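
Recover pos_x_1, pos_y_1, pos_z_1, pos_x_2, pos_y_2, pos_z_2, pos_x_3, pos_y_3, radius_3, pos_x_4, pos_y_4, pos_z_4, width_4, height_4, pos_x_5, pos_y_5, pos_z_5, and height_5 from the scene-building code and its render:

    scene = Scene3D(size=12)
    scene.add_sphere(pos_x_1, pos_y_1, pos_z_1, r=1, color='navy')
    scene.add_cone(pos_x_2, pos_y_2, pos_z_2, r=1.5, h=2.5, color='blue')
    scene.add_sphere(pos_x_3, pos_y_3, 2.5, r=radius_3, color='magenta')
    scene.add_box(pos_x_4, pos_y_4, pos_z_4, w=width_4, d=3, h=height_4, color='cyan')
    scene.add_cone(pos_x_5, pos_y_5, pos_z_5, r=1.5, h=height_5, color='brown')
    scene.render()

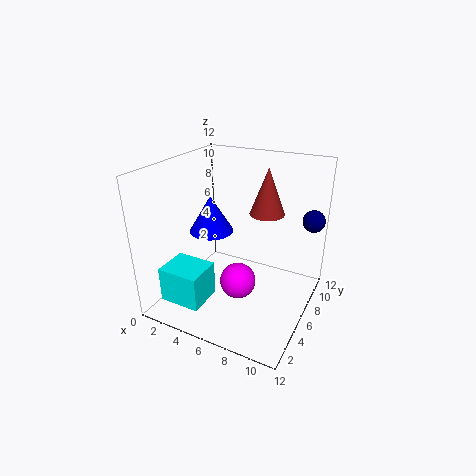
pos_x_1 = 11; pos_y_1 = 11; pos_z_1 = 6.5; pos_x_2 = 6; pos_y_2 = 2; pos_z_2 = 8.5; pos_x_3 = 6.5; pos_y_3 = 5; radius_3 = 1.5; pos_x_4 = 1; pos_y_4 = 1.5; pos_z_4 = 1; width_4 = 3.5; height_4 = 3; pos_x_5 = 7.5; pos_y_5 = 8.5; pos_z_5 = 7.5; height_5 = 4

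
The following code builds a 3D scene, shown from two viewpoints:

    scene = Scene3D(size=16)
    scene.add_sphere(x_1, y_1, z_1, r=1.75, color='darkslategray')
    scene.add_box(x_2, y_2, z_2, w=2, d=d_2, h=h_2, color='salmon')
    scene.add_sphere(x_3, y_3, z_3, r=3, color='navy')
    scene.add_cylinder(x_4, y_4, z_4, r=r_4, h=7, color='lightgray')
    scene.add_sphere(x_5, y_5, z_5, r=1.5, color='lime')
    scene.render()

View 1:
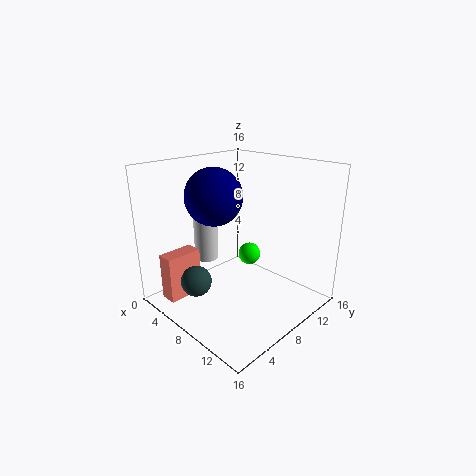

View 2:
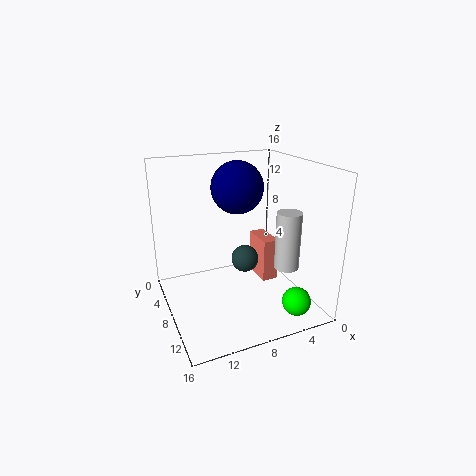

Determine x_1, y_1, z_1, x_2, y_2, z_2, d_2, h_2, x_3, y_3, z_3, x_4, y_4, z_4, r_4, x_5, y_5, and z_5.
x_1 = 5.25, y_1 = 4, z_1 = 3, x_2 = 1.5, y_2 = 1.75, z_2 = 0.25, d_2 = 4.25, h_2 = 5.5, x_3 = 7, y_3 = 5.5, z_3 = 13, x_4 = 1.75, y_4 = 8.5, z_4 = 3.25, r_4 = 1.5, x_5 = 4, y_5 = 14.25, z_5 = 2.5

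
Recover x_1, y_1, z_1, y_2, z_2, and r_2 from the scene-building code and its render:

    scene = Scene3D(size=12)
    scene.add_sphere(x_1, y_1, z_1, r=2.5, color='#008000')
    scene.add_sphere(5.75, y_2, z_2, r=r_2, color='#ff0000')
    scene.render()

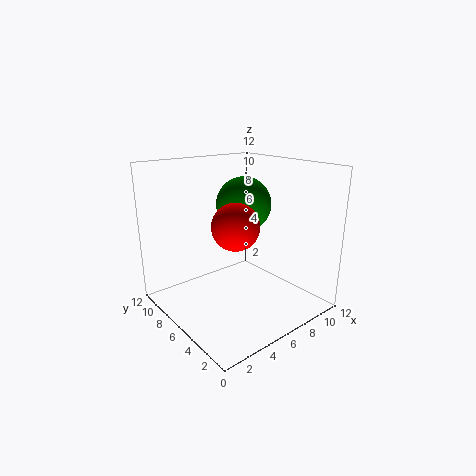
x_1 = 8.5; y_1 = 8.25; z_1 = 8; y_2 = 6; z_2 = 7; r_2 = 2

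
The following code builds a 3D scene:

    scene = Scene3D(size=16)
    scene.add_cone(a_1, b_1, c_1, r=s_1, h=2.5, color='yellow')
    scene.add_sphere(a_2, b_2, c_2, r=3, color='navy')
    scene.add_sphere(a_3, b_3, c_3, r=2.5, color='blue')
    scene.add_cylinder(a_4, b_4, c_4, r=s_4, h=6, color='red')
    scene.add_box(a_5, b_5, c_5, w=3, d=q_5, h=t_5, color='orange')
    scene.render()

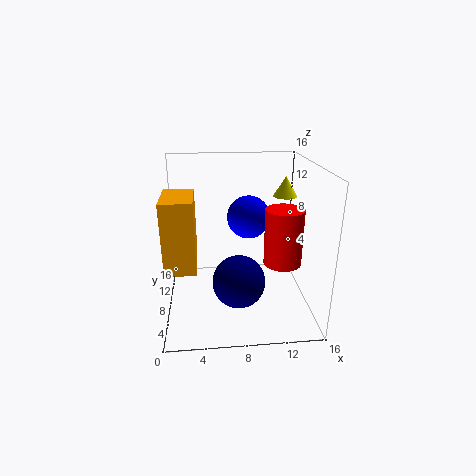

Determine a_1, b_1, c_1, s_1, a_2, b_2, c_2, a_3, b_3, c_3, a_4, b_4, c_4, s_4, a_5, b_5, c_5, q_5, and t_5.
a_1 = 14.5; b_1 = 13.5; c_1 = 11; s_1 = 1.5; a_2 = 8; b_2 = 7; c_2 = 3; a_3 = 9.5; b_3 = 10.5; c_3 = 9.5; a_4 = 12.5; b_4 = 5.5; c_4 = 6; s_4 = 2; a_5 = 0.5; b_5 = 2; c_5 = 7; q_5 = 5; t_5 = 7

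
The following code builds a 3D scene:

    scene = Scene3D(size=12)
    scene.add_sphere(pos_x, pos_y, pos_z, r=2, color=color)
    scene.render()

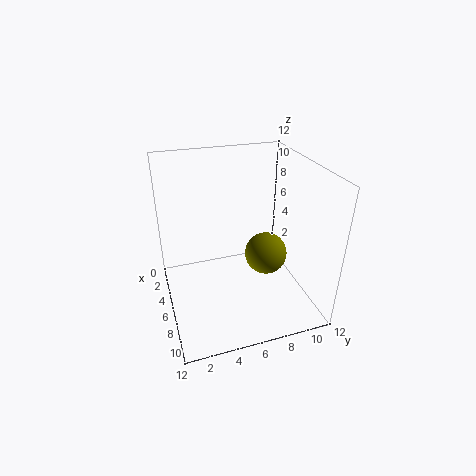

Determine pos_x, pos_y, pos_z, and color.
pos_x = 4; pos_y = 9.5; pos_z = 2.5; color = 'olive'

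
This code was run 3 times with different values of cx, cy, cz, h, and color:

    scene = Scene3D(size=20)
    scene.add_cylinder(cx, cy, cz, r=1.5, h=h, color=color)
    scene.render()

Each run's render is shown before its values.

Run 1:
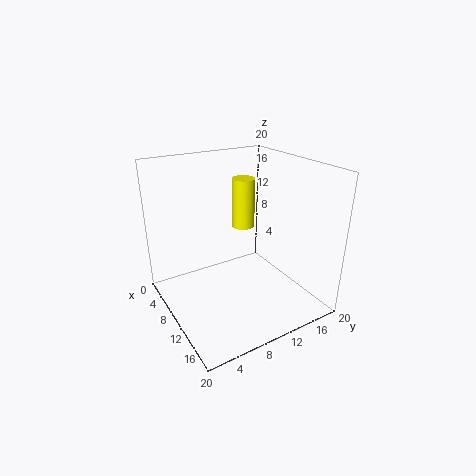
cx = 10.5; cy = 10.5; cz = 12; h = 6.5; color = 'yellow'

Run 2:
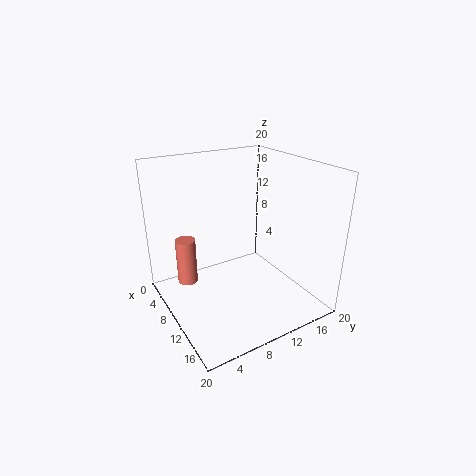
cx = 4; cy = 4.5; cz = 1.5; h = 7; color = 'salmon'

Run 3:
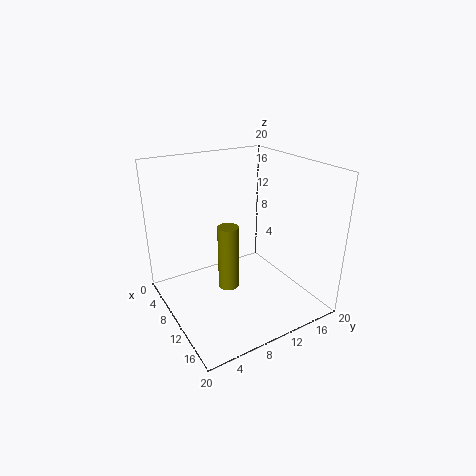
cx = 9; cy = 9; cz = 2; h = 9.5; color = 'olive'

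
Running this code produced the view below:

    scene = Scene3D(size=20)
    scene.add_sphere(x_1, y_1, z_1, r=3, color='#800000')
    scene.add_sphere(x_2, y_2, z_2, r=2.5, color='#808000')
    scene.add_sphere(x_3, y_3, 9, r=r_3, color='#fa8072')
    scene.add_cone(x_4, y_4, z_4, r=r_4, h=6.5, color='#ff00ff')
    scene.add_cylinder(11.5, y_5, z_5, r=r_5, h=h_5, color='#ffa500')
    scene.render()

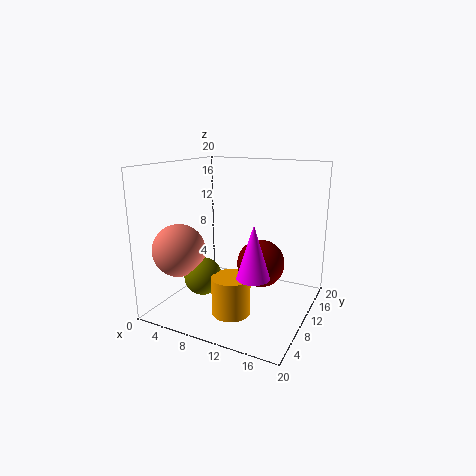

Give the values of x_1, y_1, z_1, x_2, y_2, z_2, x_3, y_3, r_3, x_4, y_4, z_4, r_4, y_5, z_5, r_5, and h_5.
x_1 = 14.5
y_1 = 7.5
z_1 = 8
x_2 = 7
y_2 = 5.5
z_2 = 5.5
x_3 = 4
y_3 = 4.5
r_3 = 3.5
x_4 = 15
y_4 = 4
z_4 = 7.5
r_4 = 2
y_5 = 5
z_5 = 1.5
r_5 = 2.5
h_5 = 5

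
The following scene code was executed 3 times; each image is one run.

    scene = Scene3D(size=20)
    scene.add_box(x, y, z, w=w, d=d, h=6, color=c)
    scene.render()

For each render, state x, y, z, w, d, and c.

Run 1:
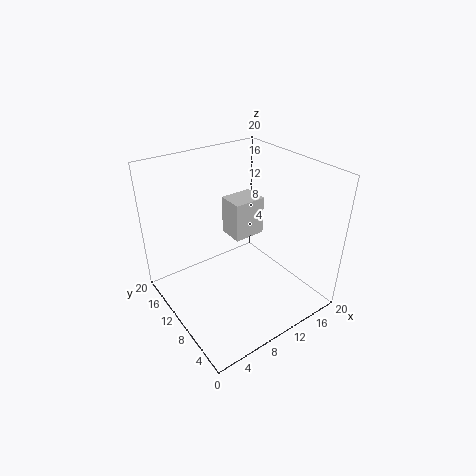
x = 12, y = 13, z = 7, w = 5, d = 4, c = 'lightgray'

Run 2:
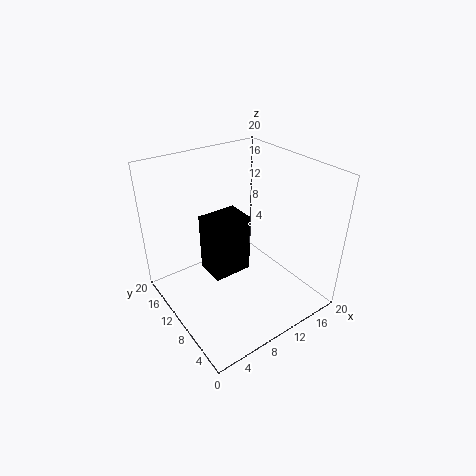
x = 1, y = 1, z = 13, w = 4, d = 3, c = 'black'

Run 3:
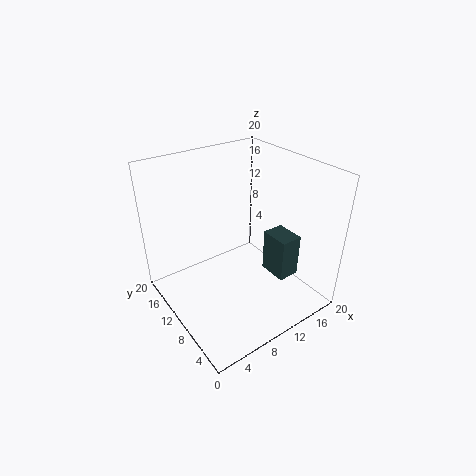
x = 13, y = 4, z = 5, w = 3, d = 4, c = 'darkslategray'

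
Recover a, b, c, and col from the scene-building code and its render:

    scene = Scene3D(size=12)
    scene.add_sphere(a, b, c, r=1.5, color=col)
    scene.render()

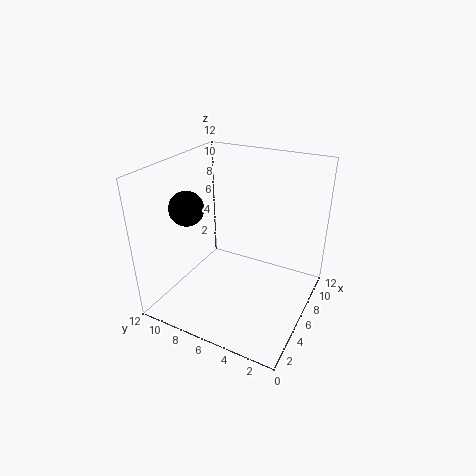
a = 5.25
b = 10.5
c = 8
col = 'black'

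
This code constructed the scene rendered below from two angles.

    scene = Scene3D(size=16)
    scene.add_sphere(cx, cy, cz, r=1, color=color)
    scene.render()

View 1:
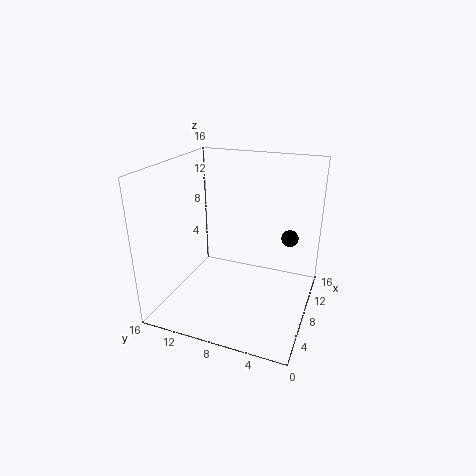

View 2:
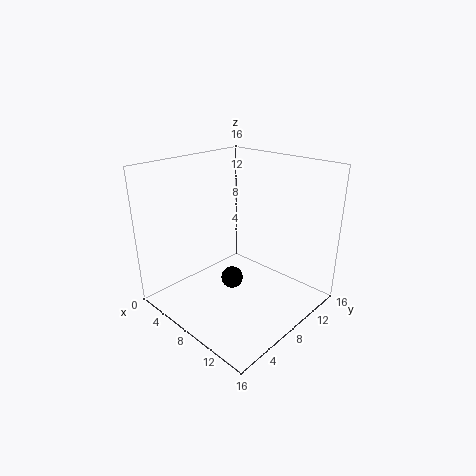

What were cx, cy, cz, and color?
cx = 12, cy = 3, cz = 7, color = 'black'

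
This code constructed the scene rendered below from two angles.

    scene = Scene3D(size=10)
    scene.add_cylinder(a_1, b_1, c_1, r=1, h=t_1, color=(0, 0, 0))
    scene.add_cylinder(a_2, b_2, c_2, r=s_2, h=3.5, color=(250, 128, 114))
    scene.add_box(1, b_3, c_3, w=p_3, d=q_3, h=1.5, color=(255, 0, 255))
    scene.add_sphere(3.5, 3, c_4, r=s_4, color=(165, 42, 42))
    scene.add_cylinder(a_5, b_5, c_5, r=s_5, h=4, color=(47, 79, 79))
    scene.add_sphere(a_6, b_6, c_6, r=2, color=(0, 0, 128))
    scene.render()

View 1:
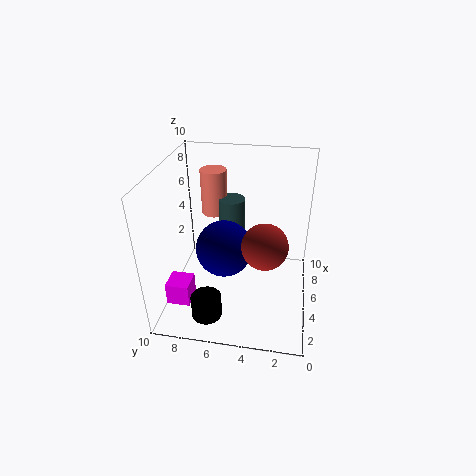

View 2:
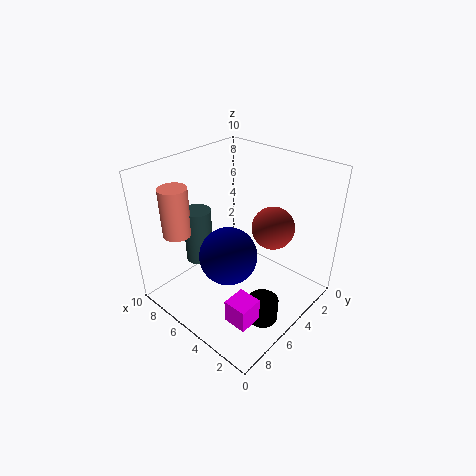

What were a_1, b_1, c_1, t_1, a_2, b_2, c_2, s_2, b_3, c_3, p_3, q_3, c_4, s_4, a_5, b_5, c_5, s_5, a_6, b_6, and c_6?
a_1 = 1.5, b_1 = 6.5, c_1 = 1, t_1 = 1.5, a_2 = 8.5, b_2 = 7.5, c_2 = 5, s_2 = 1, b_3 = 7.5, c_3 = 2, p_3 = 1.5, q_3 = 1.5, c_4 = 5.5, s_4 = 1.5, a_5 = 8, b_5 = 6, c_5 = 2.5, s_5 = 1, a_6 = 5, b_6 = 6, c_6 = 4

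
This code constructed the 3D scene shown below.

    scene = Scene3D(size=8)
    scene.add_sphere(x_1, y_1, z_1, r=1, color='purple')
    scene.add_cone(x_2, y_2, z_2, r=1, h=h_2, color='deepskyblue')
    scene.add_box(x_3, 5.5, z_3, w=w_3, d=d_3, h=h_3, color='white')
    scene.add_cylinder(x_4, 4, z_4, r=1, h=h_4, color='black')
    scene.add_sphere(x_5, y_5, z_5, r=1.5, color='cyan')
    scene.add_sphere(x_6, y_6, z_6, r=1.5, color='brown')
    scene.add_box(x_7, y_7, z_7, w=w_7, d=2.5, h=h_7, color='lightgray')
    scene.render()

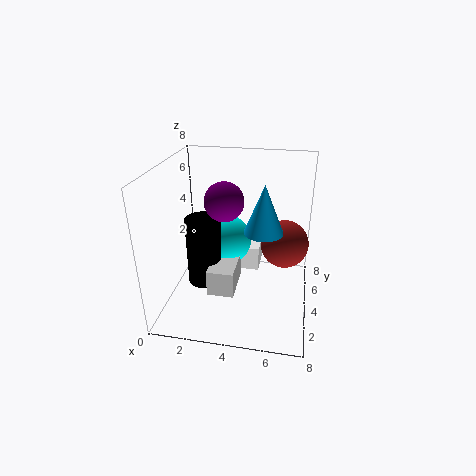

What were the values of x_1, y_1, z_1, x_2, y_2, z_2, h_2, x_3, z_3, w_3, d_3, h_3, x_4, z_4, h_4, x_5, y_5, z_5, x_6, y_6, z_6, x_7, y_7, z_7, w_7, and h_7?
x_1 = 3.5, y_1 = 3, z_1 = 6.5, x_2 = 5.5, y_2 = 3, z_2 = 5, h_2 = 2.5, x_3 = 3.5, z_3 = 1, w_3 = 1.5, d_3 = 2, h_3 = 1.5, x_4 = 2, z_4 = 1, h_4 = 4, x_5 = 3, y_5 = 5.5, z_5 = 3, x_6 = 6.5, y_6 = 6.5, z_6 = 2.5, x_7 = 2.5, y_7 = 2.5, z_7 = 1, w_7 = 1.5, h_7 = 1.5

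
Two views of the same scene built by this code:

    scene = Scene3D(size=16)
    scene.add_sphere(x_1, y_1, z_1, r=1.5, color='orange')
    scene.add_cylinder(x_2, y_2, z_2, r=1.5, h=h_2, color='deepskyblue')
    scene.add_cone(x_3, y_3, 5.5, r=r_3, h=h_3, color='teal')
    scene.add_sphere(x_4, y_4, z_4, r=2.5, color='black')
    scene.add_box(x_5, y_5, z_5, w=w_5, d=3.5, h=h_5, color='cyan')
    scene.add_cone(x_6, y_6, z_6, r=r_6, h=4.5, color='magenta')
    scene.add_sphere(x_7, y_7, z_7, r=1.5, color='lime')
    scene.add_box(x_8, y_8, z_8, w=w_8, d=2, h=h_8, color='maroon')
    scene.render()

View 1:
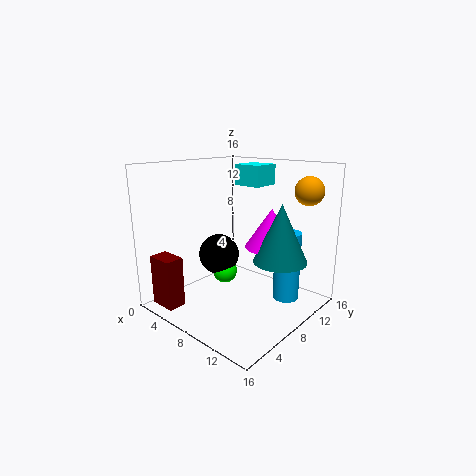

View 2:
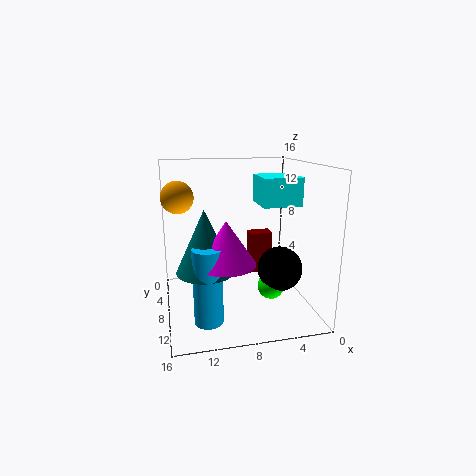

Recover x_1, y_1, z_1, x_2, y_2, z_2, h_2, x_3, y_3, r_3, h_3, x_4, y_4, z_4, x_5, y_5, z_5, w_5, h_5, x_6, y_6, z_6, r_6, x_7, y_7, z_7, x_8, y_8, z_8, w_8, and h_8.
x_1 = 14.5; y_1 = 11.5; z_1 = 13.5; x_2 = 12; y_2 = 12; z_2 = 0.5; h_2 = 8; x_3 = 12; y_3 = 10.5; r_3 = 3; h_3 = 6.5; x_4 = 3.5; y_4 = 9.5; z_4 = 4.5; x_5 = 4; y_5 = 12; z_5 = 13; w_5 = 3.5; h_5 = 2.5; x_6 = 10; y_6 = 11.5; z_6 = 6.5; r_6 = 3; x_7 = 4.5; y_7 = 9.5; z_7 = 2.5; x_8 = 2; y_8 = 0.5; z_8 = 1; w_8 = 3; h_8 = 5.5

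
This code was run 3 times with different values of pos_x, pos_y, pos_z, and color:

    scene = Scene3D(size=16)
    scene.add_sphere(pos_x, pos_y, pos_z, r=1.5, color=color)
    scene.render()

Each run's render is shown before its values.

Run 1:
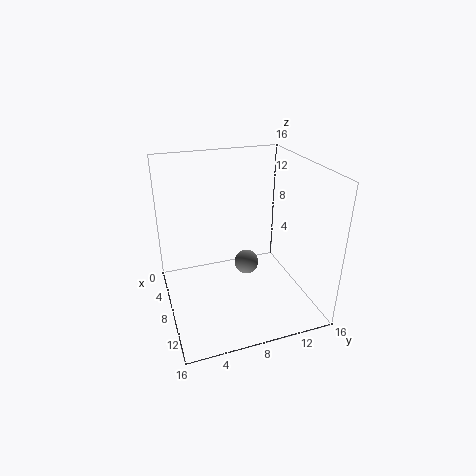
pos_x = 5.5; pos_y = 10; pos_z = 3; color = 'gray'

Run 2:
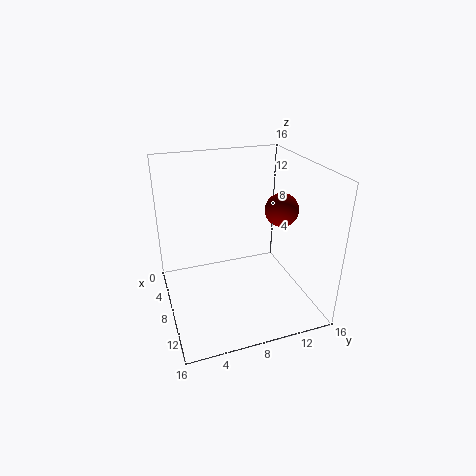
pos_x = 14; pos_y = 10; pos_z = 13.5; color = 'maroon'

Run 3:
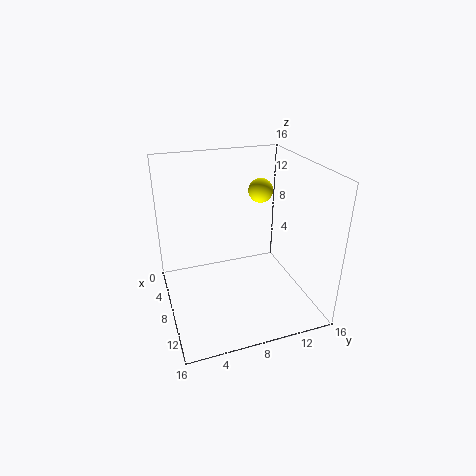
pos_x = 3.5; pos_y = 12.5; pos_z = 11.5; color = 'yellow'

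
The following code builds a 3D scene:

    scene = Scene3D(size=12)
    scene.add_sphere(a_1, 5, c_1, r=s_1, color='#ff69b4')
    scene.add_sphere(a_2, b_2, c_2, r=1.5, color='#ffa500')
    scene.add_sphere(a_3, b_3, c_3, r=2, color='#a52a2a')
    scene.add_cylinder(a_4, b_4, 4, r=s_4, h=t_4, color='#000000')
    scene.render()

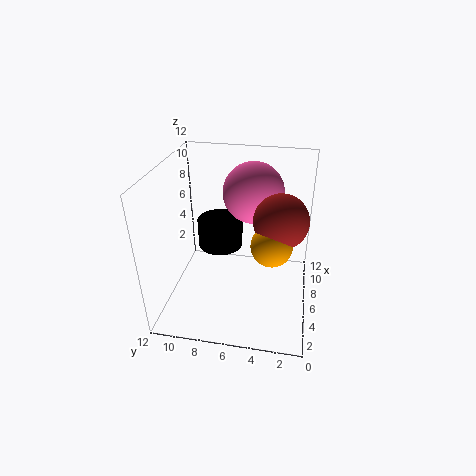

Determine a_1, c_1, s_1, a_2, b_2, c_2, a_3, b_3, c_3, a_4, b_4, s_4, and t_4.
a_1 = 7.5
c_1 = 9.5
s_1 = 2.5
a_2 = 3
b_2 = 3
c_2 = 7.5
a_3 = 4
b_3 = 2.5
c_3 = 9
a_4 = 8
b_4 = 8
s_4 = 2
t_4 = 2.5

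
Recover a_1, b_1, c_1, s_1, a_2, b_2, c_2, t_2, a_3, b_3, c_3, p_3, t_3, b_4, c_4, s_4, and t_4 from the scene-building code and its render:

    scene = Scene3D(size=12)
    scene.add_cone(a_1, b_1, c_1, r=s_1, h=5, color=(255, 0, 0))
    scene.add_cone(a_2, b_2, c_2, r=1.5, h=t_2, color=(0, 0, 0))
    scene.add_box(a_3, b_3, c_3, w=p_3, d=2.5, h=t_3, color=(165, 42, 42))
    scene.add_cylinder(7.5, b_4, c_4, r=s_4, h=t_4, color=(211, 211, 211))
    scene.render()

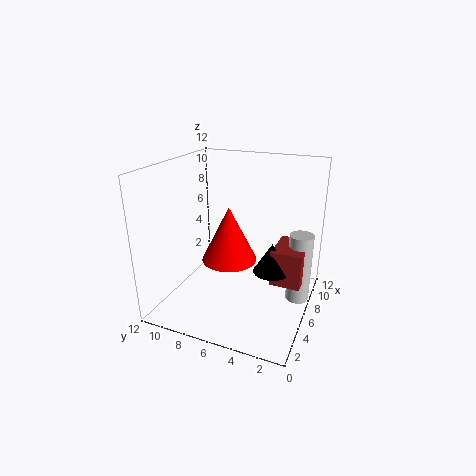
a_1 = 7.5, b_1 = 7.5, c_1 = 3, s_1 = 2.5, a_2 = 6, b_2 = 3, c_2 = 3.5, t_2 = 2.5, a_3 = 5.5, b_3 = 0.5, c_3 = 2.5, p_3 = 3.5, t_3 = 3, b_4 = 1, c_4 = 0.5, s_4 = 1, t_4 = 6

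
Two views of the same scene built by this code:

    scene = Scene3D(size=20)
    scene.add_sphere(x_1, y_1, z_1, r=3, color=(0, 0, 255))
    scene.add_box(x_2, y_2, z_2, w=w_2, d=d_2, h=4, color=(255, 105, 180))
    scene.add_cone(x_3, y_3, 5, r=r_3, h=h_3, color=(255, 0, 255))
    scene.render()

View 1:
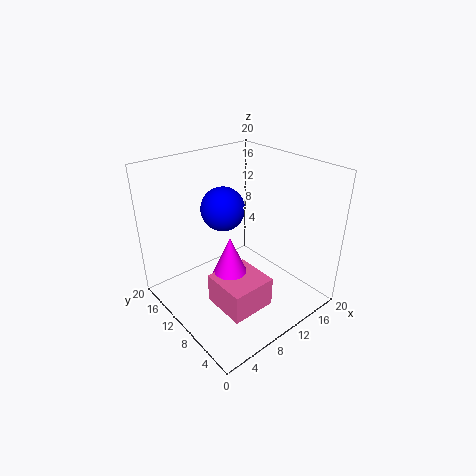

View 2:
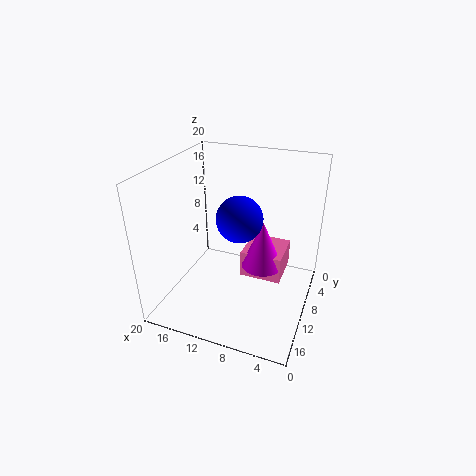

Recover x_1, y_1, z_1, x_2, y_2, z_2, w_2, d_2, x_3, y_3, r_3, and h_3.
x_1 = 9
y_1 = 12
z_1 = 14
x_2 = 4
y_2 = 3
z_2 = 3
w_2 = 6
d_2 = 6
x_3 = 7
y_3 = 8
r_3 = 3
h_3 = 7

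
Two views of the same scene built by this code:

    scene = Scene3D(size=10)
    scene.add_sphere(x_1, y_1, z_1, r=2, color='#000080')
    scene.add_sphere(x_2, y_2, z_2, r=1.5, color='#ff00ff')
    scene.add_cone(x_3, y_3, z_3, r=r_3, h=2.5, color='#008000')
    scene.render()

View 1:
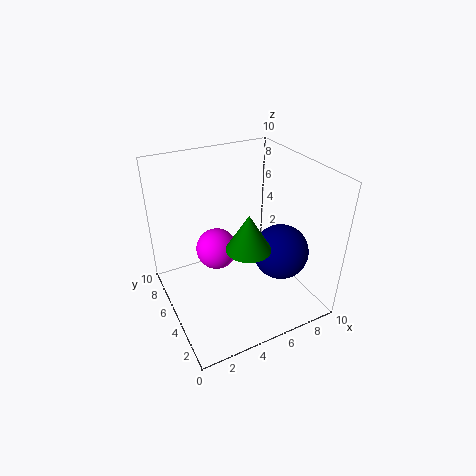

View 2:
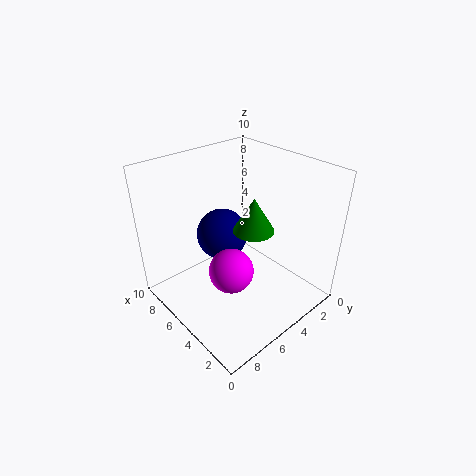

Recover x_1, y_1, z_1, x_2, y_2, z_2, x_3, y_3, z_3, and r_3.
x_1 = 8; y_1 = 4; z_1 = 3.5; x_2 = 4; y_2 = 6.5; z_2 = 3.5; x_3 = 5; y_3 = 3.5; z_3 = 5; r_3 = 1.5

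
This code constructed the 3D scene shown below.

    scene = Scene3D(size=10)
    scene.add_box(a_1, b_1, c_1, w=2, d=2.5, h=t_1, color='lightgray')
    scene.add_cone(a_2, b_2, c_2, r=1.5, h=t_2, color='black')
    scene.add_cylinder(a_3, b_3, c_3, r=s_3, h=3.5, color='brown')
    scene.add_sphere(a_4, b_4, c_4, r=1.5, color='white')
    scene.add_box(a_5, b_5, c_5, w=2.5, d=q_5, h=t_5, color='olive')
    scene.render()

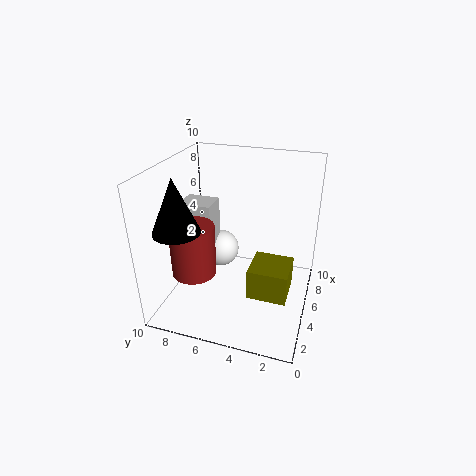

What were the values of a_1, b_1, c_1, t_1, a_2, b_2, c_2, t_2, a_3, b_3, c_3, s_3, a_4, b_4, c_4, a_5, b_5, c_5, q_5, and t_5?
a_1 = 6, b_1 = 7.5, c_1 = 3, t_1 = 3.5, a_2 = 2, b_2 = 8, c_2 = 6.5, t_2 = 3.5, a_3 = 3, b_3 = 7.5, c_3 = 3, s_3 = 1.5, a_4 = 8, b_4 = 7.5, c_4 = 2, a_5 = 2, b_5 = 1, c_5 = 2.5, q_5 = 2.5, t_5 = 2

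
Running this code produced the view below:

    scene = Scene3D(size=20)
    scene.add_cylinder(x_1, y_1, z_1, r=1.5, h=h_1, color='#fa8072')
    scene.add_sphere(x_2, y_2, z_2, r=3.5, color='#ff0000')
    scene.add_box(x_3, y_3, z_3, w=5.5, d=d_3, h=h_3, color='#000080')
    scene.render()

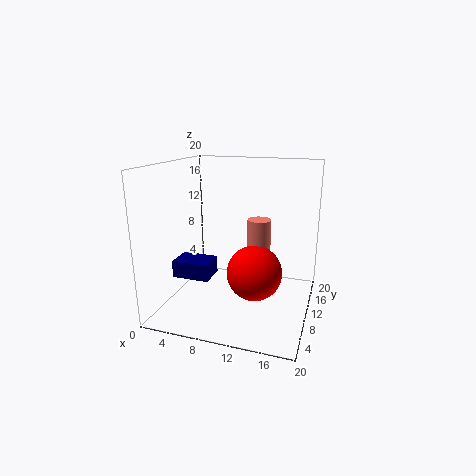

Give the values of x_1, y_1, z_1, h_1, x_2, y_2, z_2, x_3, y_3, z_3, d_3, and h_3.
x_1 = 13.5, y_1 = 8, z_1 = 4.5, h_1 = 9, x_2 = 13.5, y_2 = 6, z_2 = 7, x_3 = 0.5, y_3 = 8, z_3 = 3.5, d_3 = 4, h_3 = 2.5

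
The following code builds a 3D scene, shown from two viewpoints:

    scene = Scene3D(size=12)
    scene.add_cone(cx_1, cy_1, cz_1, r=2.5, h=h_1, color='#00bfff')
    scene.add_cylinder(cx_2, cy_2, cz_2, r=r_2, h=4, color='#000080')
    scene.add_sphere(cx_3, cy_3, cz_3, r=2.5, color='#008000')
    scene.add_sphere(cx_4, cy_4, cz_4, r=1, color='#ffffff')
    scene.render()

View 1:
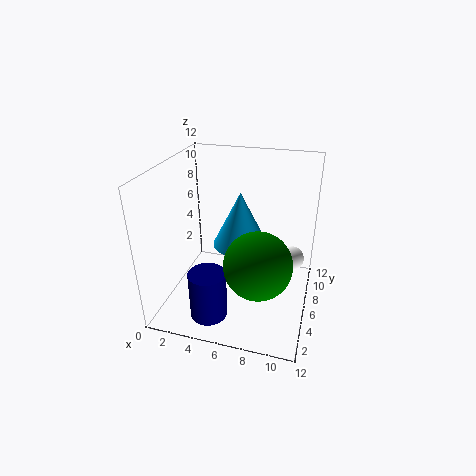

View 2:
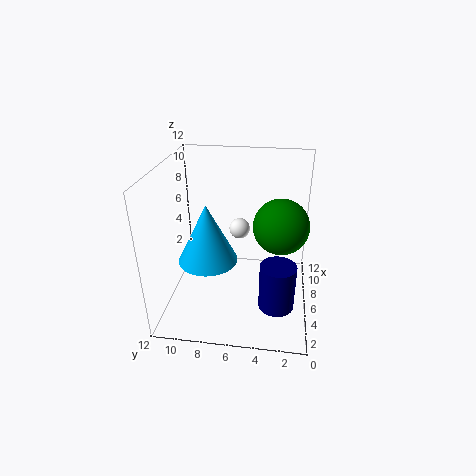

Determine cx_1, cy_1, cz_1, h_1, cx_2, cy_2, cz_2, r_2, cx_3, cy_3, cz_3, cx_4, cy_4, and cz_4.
cx_1 = 5.5, cy_1 = 8.5, cz_1 = 4, h_1 = 5, cx_2 = 4.5, cy_2 = 2.5, cz_2 = 0.5, r_2 = 1.5, cx_3 = 8.5, cy_3 = 2.5, cz_3 = 6, cx_4 = 10.5, cy_4 = 6.5, cz_4 = 4.5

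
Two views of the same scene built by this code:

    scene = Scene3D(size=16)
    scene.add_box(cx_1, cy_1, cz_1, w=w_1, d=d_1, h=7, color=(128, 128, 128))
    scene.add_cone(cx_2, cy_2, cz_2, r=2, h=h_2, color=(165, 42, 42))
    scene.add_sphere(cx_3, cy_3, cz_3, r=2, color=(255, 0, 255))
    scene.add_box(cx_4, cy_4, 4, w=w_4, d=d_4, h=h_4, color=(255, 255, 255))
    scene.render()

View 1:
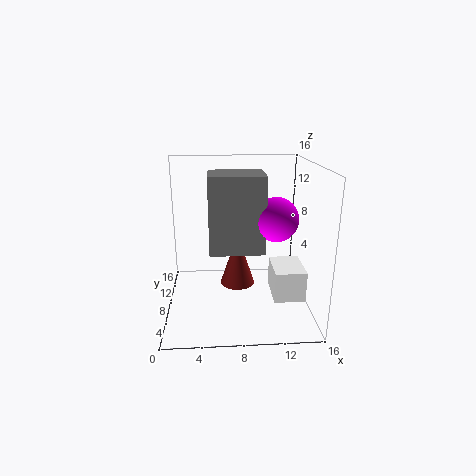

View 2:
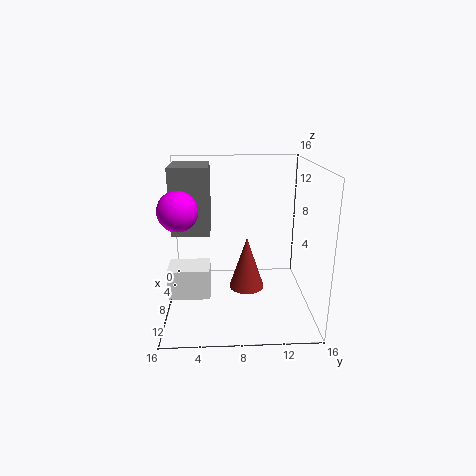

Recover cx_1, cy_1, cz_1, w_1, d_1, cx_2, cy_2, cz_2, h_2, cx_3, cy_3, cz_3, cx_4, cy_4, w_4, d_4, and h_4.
cx_1 = 5, cy_1 = 1, cz_1 = 9, w_1 = 5, d_1 = 4, cx_2 = 8, cy_2 = 9, cz_2 = 2, h_2 = 6, cx_3 = 11, cy_3 = 2, cz_3 = 12, cx_4 = 11, cy_4 = 1, w_4 = 3, d_4 = 4, h_4 = 3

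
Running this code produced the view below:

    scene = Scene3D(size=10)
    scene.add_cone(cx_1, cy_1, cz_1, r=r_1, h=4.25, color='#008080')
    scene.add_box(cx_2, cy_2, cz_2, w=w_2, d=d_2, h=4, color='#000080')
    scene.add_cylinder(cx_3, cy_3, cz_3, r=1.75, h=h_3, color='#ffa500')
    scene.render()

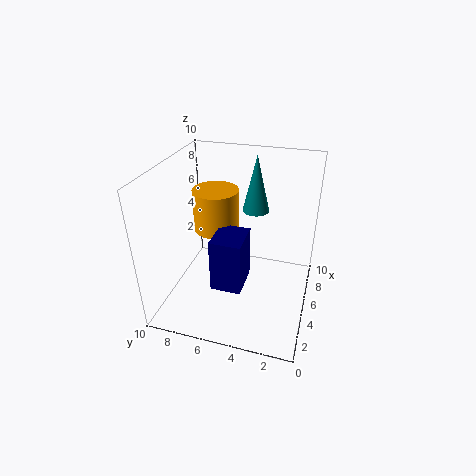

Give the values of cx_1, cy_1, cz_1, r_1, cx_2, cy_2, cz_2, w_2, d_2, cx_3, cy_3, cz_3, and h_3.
cx_1 = 8, cy_1 = 4.5, cz_1 = 5.75, r_1 = 1, cx_2 = 3.75, cy_2 = 4.5, cz_2 = 1, w_2 = 2.75, d_2 = 2.25, cx_3 = 7.5, cy_3 = 7.5, cz_3 = 4, h_3 = 3.25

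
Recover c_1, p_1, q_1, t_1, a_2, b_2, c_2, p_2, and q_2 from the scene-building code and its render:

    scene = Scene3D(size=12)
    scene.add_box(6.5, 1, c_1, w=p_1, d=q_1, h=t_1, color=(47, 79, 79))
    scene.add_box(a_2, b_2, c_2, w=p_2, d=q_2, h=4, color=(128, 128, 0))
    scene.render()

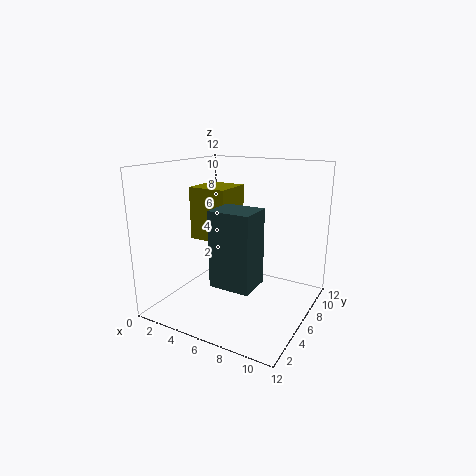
c_1 = 4; p_1 = 3; q_1 = 2.5; t_1 = 5.5; a_2 = 3.5; b_2 = 3; c_2 = 6.5; p_2 = 3; q_2 = 3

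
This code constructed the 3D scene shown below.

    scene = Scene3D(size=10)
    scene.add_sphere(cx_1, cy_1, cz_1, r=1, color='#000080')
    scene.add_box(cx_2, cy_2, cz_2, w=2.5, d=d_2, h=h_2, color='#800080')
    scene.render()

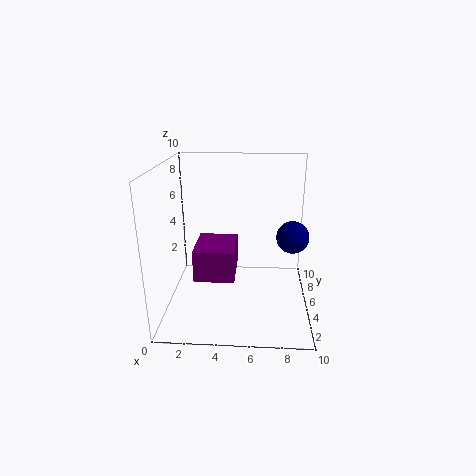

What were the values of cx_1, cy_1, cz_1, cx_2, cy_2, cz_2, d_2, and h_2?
cx_1 = 8.5, cy_1 = 3, cz_1 = 6, cx_2 = 2.5, cy_2 = 1.5, cz_2 = 3.5, d_2 = 3, h_2 = 2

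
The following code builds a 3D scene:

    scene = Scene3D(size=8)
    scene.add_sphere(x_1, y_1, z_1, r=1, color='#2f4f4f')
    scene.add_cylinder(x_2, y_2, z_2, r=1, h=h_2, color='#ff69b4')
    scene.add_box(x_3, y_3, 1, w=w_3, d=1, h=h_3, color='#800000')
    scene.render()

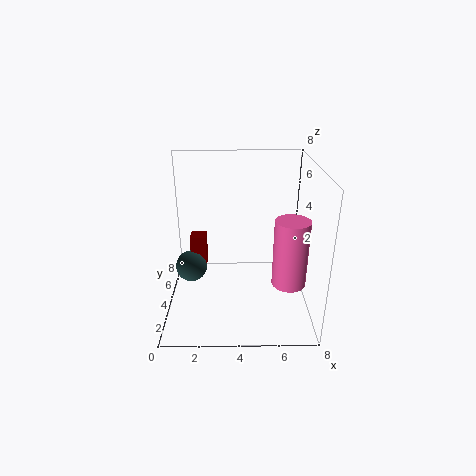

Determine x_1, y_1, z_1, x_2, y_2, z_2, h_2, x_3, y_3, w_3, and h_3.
x_1 = 1; y_1 = 6; z_1 = 1; x_2 = 7; y_2 = 4; z_2 = 1; h_2 = 4; x_3 = 1; y_3 = 6; w_3 = 1; h_3 = 2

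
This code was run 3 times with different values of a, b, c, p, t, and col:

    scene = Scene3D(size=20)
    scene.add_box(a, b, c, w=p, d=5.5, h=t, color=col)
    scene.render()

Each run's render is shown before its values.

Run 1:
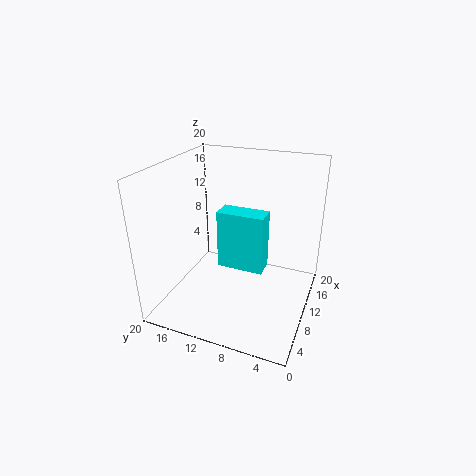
a = 3.5, b = 4.5, c = 9.5, p = 2.5, t = 7, col = 'cyan'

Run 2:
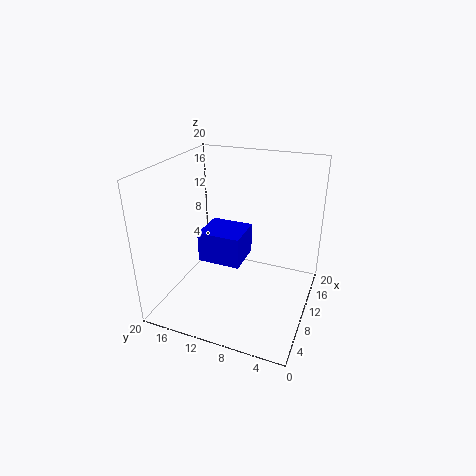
a = 5, b = 8, c = 8.5, p = 5, t = 4, col = 'blue'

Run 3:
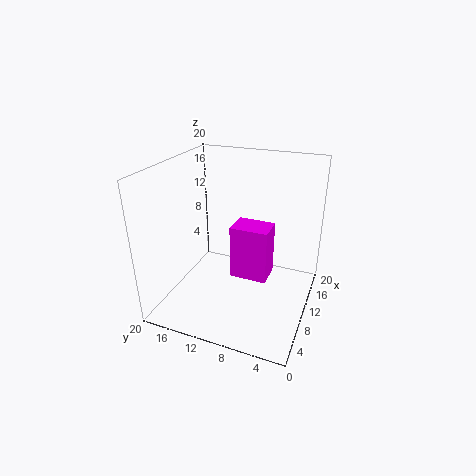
a = 10.5, b = 6, c = 3, p = 4, t = 8, col = 'magenta'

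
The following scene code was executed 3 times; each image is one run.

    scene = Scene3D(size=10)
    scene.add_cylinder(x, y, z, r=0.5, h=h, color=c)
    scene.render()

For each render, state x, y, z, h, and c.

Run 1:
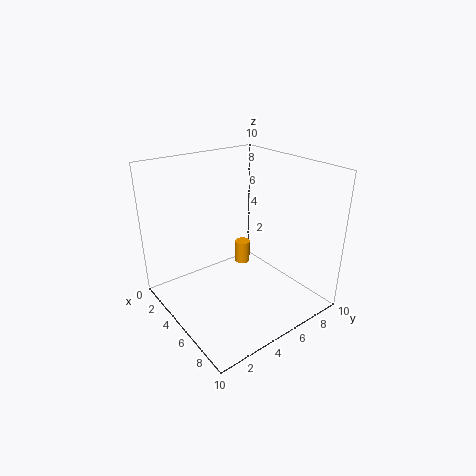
x = 5.5, y = 5, z = 3.5, h = 1.5, c = 'orange'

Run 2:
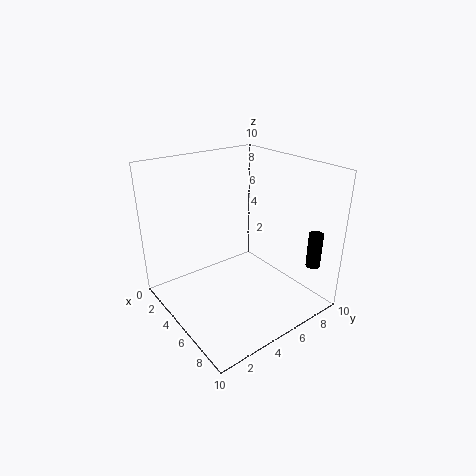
x = 8.5, y = 9, z = 3, h = 2.5, c = 'black'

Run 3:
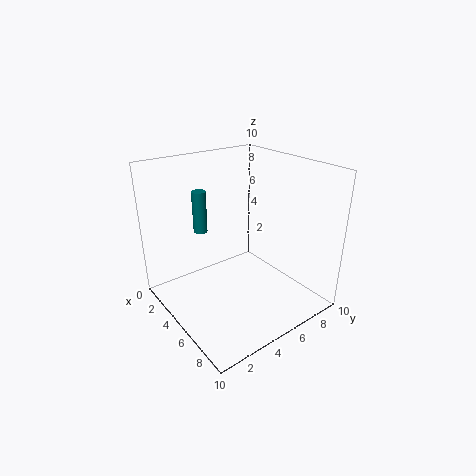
x = 2.5, y = 3.5, z = 5, h = 3, c = 'teal'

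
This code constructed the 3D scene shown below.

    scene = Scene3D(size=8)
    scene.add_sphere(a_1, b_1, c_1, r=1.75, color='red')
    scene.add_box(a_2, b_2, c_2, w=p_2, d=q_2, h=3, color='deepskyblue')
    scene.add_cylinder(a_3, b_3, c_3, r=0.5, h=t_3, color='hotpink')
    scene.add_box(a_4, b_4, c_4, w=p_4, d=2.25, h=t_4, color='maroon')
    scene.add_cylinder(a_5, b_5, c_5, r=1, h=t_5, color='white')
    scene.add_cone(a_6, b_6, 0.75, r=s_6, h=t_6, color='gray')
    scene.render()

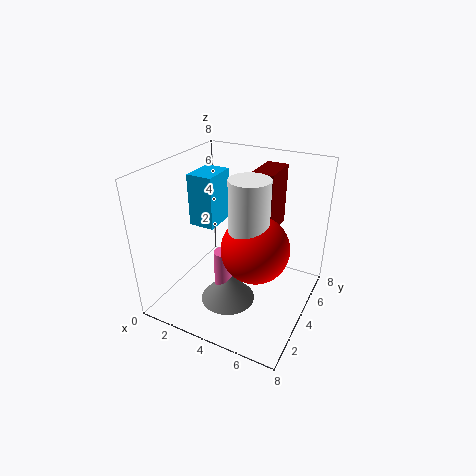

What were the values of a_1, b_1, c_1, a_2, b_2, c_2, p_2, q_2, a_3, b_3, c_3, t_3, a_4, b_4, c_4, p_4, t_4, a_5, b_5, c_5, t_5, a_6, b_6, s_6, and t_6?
a_1 = 5.5; b_1 = 3; c_1 = 4.25; a_2 = 1; b_2 = 3.75; c_2 = 4.25; p_2 = 1.5; q_2 = 2; a_3 = 3.75; b_3 = 2.75; c_3 = 1.25; t_3 = 2.5; a_4 = 4.25; b_4 = 5; c_4 = 4; p_4 = 1.25; t_4 = 3.5; a_5 = 5.25; b_5 = 2.75; c_5 = 4; t_5 = 4; a_6 = 4; b_6 = 2.75; s_6 = 1.5; t_6 = 1.75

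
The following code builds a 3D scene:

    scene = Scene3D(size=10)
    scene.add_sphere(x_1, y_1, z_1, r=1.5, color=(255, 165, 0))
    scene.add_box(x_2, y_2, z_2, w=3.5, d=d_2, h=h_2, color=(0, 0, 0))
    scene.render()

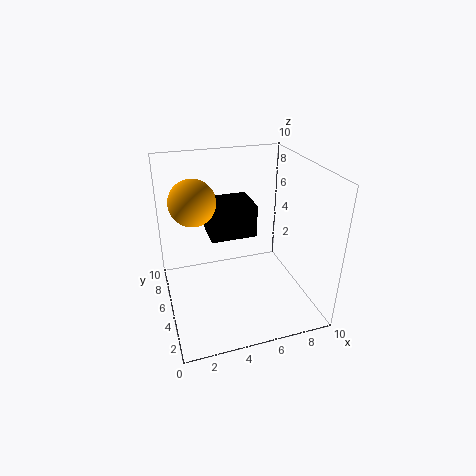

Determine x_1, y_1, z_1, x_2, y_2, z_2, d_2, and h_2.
x_1 = 2, y_1 = 5, z_1 = 8, x_2 = 3.5, y_2 = 6.5, z_2 = 4, d_2 = 3, h_2 = 2.5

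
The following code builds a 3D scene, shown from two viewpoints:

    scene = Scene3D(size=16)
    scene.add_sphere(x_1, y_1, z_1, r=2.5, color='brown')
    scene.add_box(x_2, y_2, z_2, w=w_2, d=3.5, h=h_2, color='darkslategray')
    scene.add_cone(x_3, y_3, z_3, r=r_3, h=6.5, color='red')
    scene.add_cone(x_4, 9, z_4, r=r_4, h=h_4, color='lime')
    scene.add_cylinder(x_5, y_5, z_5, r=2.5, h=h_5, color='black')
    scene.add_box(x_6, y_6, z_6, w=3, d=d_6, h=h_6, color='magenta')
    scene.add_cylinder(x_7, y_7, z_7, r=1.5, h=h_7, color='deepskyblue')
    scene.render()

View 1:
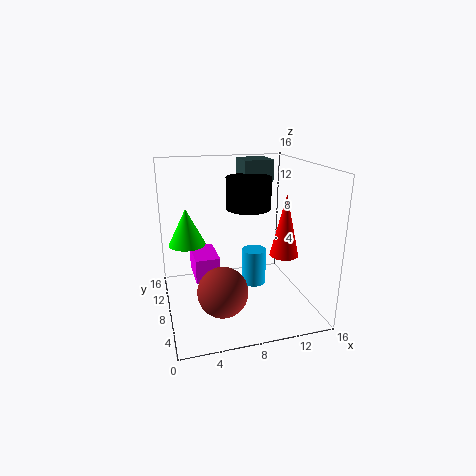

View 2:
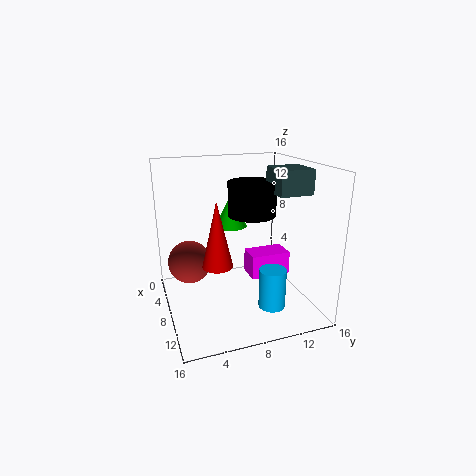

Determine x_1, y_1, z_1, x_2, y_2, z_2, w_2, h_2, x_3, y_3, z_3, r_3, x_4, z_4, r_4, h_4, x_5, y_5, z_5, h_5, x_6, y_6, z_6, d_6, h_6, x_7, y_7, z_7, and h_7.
x_1 = 5; y_1 = 3; z_1 = 4.5; x_2 = 9.5; y_2 = 10.5; z_2 = 13.5; w_2 = 3.5; h_2 = 2.5; x_3 = 12; y_3 = 4.5; z_3 = 7; r_3 = 1.5; x_4 = 2.5; z_4 = 7.5; r_4 = 2; h_4 = 4; x_5 = 9.5; y_5 = 9; z_5 = 11; h_5 = 3.5; x_6 = 3.5; y_6 = 10.5; z_6 = 1.5; d_6 = 5; h_6 = 3; x_7 = 11; y_7 = 11; z_7 = 0.5; h_7 = 4.5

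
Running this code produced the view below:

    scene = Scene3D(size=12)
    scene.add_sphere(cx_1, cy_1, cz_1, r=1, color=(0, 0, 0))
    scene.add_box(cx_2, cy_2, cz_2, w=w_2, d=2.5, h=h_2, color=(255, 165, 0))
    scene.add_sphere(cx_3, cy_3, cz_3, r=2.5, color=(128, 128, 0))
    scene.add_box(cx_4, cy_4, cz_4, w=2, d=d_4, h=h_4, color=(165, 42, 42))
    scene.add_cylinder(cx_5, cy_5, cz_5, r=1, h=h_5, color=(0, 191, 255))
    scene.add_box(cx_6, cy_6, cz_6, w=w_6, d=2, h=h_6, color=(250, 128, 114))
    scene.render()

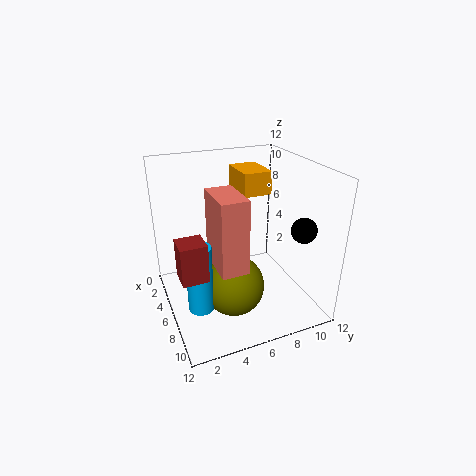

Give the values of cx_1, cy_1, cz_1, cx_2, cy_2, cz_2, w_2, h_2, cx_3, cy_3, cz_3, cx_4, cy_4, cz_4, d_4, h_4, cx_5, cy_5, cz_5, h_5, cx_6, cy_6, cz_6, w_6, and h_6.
cx_1 = 9.5
cy_1 = 10
cz_1 = 7.5
cx_2 = 1.5
cy_2 = 7
cz_2 = 9
w_2 = 3.5
h_2 = 2
cx_3 = 7.5
cy_3 = 5
cz_3 = 2.5
cx_4 = 7
cy_4 = 0.5
cz_4 = 4.5
d_4 = 2
h_4 = 3
cx_5 = 8
cy_5 = 2
cz_5 = 1.5
h_5 = 5.5
cx_6 = 7
cy_6 = 3
cz_6 = 5.5
w_6 = 3.5
h_6 = 5.5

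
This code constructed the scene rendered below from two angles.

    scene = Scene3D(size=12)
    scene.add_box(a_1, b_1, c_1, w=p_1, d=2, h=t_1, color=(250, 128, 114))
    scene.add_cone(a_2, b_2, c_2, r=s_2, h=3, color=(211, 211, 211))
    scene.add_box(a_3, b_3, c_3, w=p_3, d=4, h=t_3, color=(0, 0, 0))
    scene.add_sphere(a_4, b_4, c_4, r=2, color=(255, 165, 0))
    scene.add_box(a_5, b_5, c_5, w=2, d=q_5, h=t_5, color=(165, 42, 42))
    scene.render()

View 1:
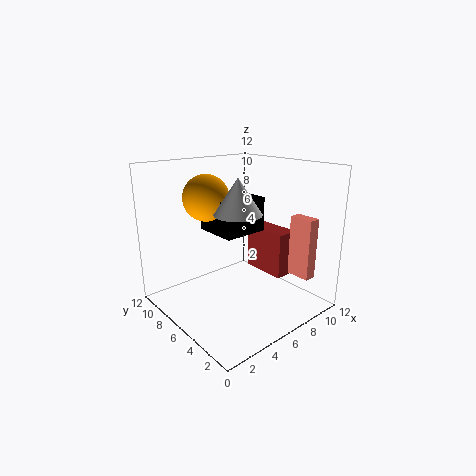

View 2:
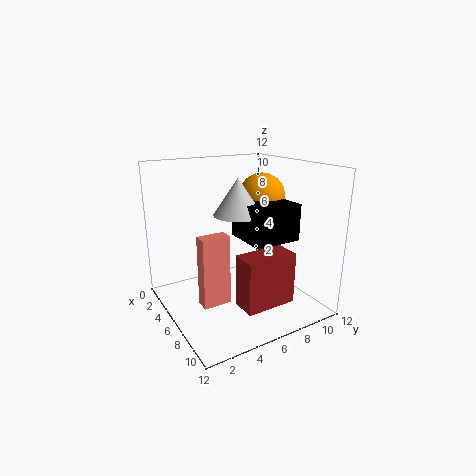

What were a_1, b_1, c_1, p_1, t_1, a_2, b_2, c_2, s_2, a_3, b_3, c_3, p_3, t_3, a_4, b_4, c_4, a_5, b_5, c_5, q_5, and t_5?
a_1 = 9; b_1 = 1; c_1 = 3; p_1 = 1; t_1 = 5; a_2 = 6; b_2 = 6; c_2 = 8; s_2 = 2; a_3 = 5; b_3 = 6; c_3 = 6; p_3 = 4; t_3 = 3; a_4 = 5; b_4 = 9; c_4 = 9; a_5 = 9; b_5 = 4; c_5 = 2; q_5 = 4; t_5 = 4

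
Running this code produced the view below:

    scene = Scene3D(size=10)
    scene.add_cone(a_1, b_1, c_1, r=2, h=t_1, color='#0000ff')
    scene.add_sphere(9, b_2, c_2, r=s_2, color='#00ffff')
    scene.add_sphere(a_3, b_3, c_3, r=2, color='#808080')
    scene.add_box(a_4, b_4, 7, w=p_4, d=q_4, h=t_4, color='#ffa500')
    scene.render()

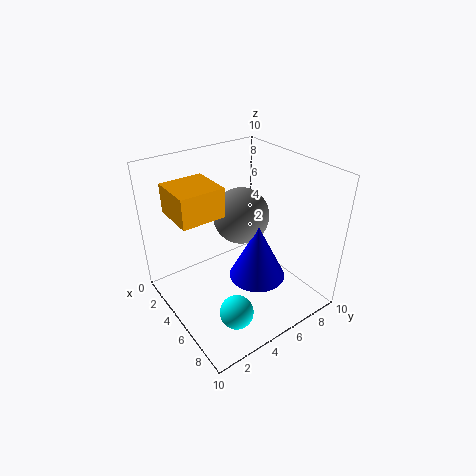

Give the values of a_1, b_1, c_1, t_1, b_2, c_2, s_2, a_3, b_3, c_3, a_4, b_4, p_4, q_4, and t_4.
a_1 = 6; b_1 = 6; c_1 = 2; t_1 = 4; b_2 = 2; c_2 = 3; s_2 = 1; a_3 = 4; b_3 = 6; c_3 = 6; a_4 = 2; b_4 = 1; p_4 = 3; q_4 = 3; t_4 = 2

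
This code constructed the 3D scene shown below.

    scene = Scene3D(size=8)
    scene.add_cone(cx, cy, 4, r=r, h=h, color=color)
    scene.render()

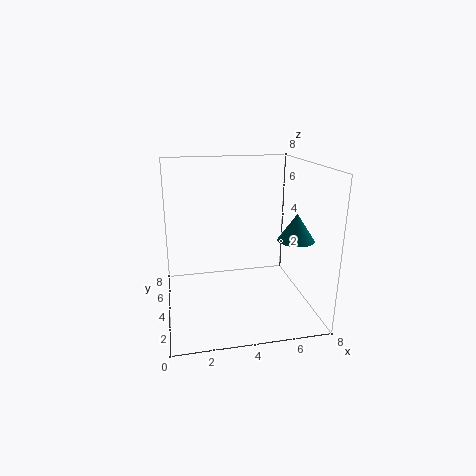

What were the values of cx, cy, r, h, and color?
cx = 7; cy = 3; r = 1; h = 1.5; color = 'teal'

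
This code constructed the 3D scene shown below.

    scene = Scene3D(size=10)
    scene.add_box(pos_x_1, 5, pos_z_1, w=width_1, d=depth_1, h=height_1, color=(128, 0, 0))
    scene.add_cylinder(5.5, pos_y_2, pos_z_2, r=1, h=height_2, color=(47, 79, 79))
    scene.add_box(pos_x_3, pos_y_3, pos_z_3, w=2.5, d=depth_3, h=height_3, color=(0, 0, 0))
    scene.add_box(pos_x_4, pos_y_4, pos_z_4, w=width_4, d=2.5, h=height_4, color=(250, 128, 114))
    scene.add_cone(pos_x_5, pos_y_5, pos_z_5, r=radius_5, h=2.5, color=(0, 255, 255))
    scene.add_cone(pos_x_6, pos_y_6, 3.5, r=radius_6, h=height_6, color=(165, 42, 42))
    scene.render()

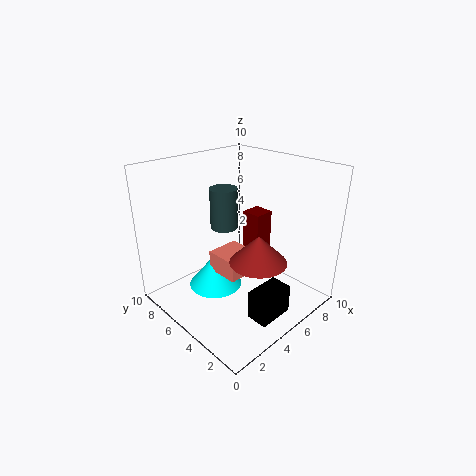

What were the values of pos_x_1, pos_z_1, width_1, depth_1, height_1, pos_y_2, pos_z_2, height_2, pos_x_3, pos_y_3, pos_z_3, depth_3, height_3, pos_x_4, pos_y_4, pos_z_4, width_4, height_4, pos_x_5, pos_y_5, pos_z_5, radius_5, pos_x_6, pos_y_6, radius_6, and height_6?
pos_x_1 = 7
pos_z_1 = 1.5
width_1 = 1.5
depth_1 = 1.5
height_1 = 4.5
pos_y_2 = 7
pos_z_2 = 5
height_2 = 3
pos_x_3 = 3.5
pos_y_3 = 1
pos_z_3 = 0.5
depth_3 = 1.5
height_3 = 2
pos_x_4 = 4
pos_y_4 = 4.5
pos_z_4 = 2
width_4 = 2.5
height_4 = 1.5
pos_x_5 = 4.5
pos_y_5 = 7
pos_z_5 = 0.5
radius_5 = 2
pos_x_6 = 5.5
pos_y_6 = 3.5
radius_6 = 2
height_6 = 2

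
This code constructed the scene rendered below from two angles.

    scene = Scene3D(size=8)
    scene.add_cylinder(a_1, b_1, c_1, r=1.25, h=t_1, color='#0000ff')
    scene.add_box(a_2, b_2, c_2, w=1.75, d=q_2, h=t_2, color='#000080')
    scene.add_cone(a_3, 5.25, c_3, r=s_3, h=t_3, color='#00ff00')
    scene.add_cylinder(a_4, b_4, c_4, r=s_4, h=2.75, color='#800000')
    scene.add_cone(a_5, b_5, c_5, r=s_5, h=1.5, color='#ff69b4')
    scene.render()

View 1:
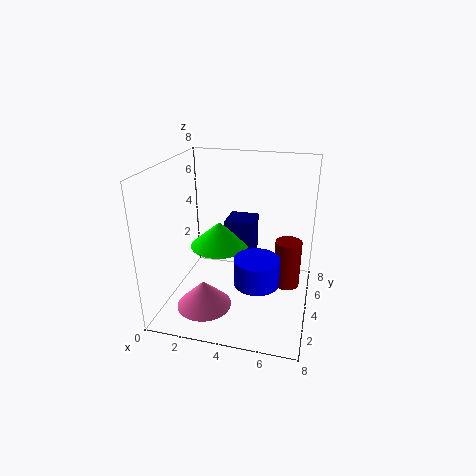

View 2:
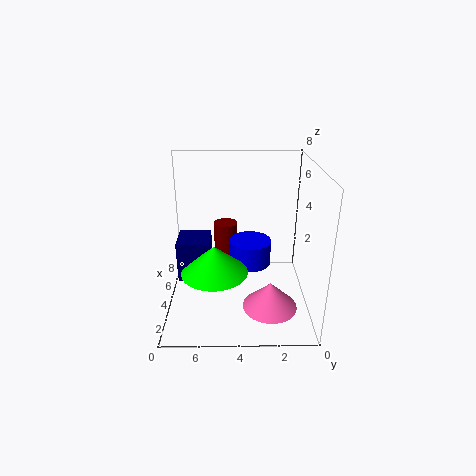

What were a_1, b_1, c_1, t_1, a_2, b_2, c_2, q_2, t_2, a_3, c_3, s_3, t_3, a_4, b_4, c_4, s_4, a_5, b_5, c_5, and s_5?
a_1 = 5.25; b_1 = 3.25; c_1 = 1.75; t_1 = 1.5; a_2 = 2.75; b_2 = 5.5; c_2 = 2; q_2 = 1.75; t_2 = 2.25; a_3 = 2.5; c_3 = 2.75; s_3 = 1.75; t_3 = 1.5; a_4 = 6.75; b_4 = 4.75; c_4 = 1; s_4 = 0.75; a_5 = 2.5; b_5 = 2.25; c_5 = 0.5; s_5 = 1.5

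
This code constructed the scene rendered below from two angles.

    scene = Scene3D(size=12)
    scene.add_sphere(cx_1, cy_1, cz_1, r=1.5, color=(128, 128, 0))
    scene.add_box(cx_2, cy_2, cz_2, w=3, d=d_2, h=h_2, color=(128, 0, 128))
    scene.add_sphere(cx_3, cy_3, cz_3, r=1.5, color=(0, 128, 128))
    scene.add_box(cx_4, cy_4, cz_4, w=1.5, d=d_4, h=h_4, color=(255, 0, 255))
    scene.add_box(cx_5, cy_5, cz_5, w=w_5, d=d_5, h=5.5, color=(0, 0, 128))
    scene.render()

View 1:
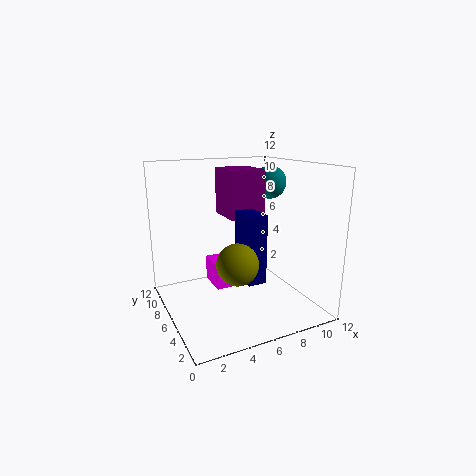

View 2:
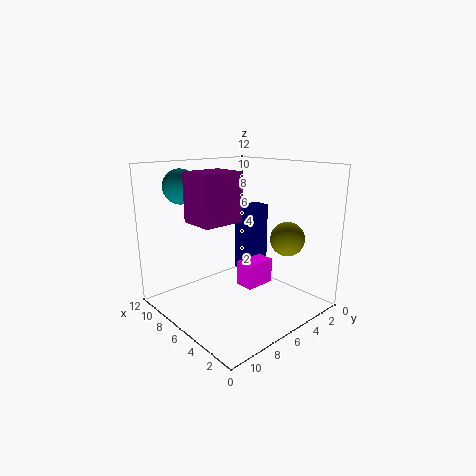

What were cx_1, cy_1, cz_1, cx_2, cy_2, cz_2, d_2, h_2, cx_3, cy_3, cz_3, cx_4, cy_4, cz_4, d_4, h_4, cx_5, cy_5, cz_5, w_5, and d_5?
cx_1 = 4; cy_1 = 2; cz_1 = 5.5; cx_2 = 5.5; cy_2 = 6; cz_2 = 7.5; d_2 = 3.5; h_2 = 4; cx_3 = 10.5; cy_3 = 8.5; cz_3 = 10; cx_4 = 3.5; cy_4 = 4.5; cz_4 = 2.5; d_4 = 2.5; h_4 = 2; cx_5 = 5.5; cy_5 = 3; cz_5 = 3; w_5 = 1.5; d_5 = 2.5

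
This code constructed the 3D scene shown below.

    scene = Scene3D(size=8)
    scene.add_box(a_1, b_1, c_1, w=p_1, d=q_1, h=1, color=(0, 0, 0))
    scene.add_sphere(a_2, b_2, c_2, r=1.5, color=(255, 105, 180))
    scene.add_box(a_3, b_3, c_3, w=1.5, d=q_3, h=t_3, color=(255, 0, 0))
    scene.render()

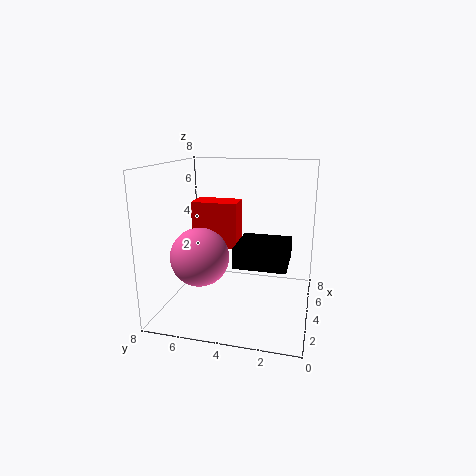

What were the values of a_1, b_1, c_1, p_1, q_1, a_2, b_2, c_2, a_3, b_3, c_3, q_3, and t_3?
a_1 = 1; b_1 = 1; c_1 = 3.5; p_1 = 2.5; q_1 = 2.5; a_2 = 2; b_2 = 5.5; c_2 = 3.5; a_3 = 3.5; b_3 = 4; c_3 = 3.5; q_3 = 2.5; t_3 = 2.5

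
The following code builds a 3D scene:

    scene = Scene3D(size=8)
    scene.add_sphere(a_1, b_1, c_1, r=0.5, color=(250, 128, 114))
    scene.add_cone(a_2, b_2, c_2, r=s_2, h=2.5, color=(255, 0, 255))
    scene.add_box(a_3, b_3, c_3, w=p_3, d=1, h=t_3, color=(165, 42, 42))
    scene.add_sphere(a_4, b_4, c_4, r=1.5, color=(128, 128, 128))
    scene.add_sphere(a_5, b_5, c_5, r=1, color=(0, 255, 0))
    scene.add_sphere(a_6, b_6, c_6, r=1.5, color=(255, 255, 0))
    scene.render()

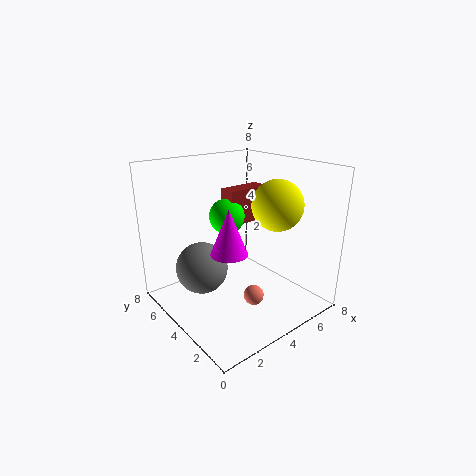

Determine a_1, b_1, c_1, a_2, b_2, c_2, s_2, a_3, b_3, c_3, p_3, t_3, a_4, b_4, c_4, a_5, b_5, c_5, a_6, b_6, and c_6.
a_1 = 3; b_1 = 1.5; c_1 = 2; a_2 = 3; b_2 = 3.5; c_2 = 3.5; s_2 = 1; a_3 = 4; b_3 = 4.5; c_3 = 4.5; p_3 = 2.5; t_3 = 2; a_4 = 2.5; b_4 = 5.5; c_4 = 2; a_5 = 4; b_5 = 5; c_5 = 5; a_6 = 6.5; b_6 = 3.5; c_6 = 5.5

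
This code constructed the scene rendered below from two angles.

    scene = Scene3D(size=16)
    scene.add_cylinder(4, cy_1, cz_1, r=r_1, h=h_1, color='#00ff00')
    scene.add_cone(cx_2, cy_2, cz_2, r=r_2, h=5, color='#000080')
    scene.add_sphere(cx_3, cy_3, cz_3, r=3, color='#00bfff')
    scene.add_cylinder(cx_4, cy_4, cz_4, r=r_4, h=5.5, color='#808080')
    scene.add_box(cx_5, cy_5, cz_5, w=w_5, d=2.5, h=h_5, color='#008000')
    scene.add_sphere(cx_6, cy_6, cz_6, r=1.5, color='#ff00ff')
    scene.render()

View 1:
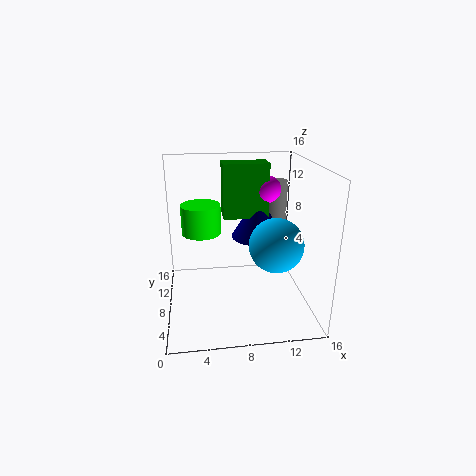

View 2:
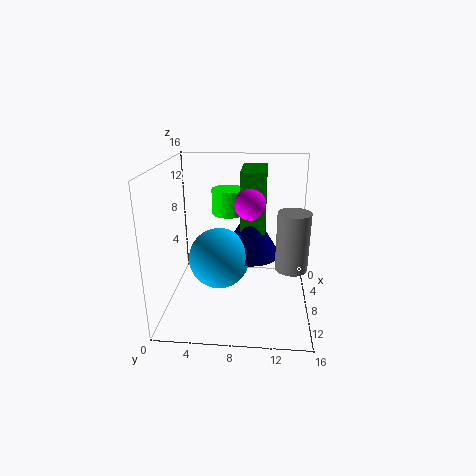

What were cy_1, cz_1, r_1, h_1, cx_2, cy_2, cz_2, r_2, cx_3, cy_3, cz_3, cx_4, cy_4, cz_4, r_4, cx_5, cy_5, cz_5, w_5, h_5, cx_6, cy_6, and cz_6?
cy_1 = 6.5, cz_1 = 9.5, r_1 = 2, h_1 = 3, cx_2 = 10.5, cy_2 = 9.5, cz_2 = 7.5, r_2 = 3, cx_3 = 12, cy_3 = 6.5, cz_3 = 7.5, cx_4 = 13.5, cy_4 = 13.5, cz_4 = 7.5, r_4 = 1.5, cx_5 = 6.5, cy_5 = 8.5, cz_5 = 10, w_5 = 5, h_5 = 6, cx_6 = 11.5, cy_6 = 9.5, cz_6 = 13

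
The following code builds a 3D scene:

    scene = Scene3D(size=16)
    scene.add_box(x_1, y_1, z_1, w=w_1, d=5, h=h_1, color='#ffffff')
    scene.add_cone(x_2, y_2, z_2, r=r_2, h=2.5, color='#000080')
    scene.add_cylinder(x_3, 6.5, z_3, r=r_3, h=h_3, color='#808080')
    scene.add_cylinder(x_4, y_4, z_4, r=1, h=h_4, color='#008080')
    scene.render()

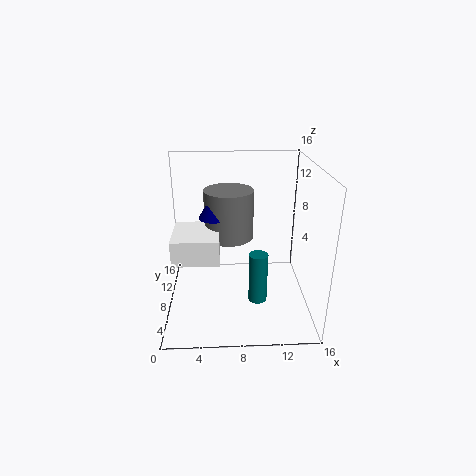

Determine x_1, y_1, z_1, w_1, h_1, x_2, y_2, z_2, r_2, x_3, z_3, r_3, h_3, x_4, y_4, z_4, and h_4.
x_1 = 1.5
y_1 = 2
z_1 = 8
w_1 = 4.5
h_1 = 2.5
x_2 = 5.5
y_2 = 5.5
z_2 = 11.5
r_2 = 1.5
x_3 = 7
z_3 = 9
r_3 = 2.5
h_3 = 5
x_4 = 10
y_4 = 5
z_4 = 2
h_4 = 5.5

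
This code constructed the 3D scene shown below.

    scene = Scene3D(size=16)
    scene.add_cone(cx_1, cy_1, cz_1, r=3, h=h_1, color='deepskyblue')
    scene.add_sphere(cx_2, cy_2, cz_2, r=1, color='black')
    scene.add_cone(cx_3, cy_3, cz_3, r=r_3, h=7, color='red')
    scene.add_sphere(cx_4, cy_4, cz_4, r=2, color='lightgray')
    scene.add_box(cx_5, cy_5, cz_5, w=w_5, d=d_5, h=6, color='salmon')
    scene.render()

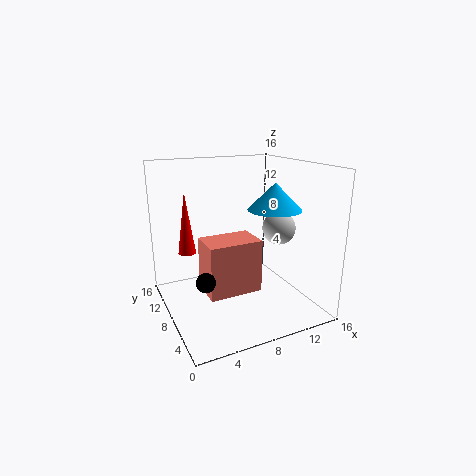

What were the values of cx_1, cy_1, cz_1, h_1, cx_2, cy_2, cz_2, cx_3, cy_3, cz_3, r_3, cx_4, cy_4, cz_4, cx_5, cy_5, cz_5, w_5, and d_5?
cx_1 = 12
cy_1 = 7
cz_1 = 11
h_1 = 3
cx_2 = 3
cy_2 = 5
cz_2 = 5
cx_3 = 3
cy_3 = 11
cz_3 = 6
r_3 = 1
cx_4 = 14
cy_4 = 9
cz_4 = 8
cx_5 = 4
cy_5 = 6
cz_5 = 2
w_5 = 6
d_5 = 4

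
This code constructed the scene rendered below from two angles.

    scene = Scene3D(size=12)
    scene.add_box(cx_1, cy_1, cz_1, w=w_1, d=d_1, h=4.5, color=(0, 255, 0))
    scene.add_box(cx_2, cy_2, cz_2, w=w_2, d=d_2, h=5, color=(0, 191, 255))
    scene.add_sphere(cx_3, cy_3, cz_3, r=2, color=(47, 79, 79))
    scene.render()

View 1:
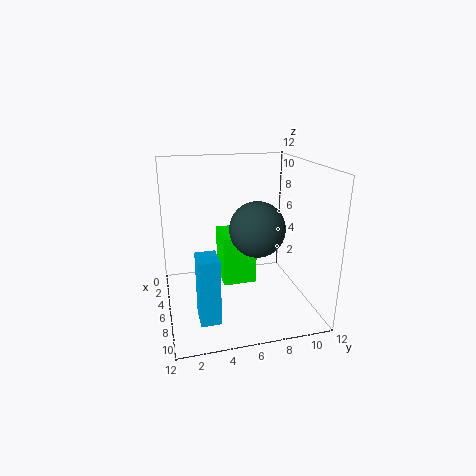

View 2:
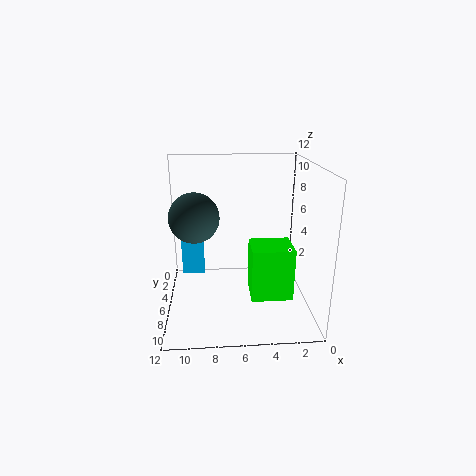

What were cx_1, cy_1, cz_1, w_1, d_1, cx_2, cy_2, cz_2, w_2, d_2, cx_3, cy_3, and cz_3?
cx_1 = 1.5, cy_1 = 5, cz_1 = 1, w_1 = 3.5, d_1 = 3, cx_2 = 9, cy_2 = 2, cz_2 = 1.5, w_2 = 2, d_2 = 1.5, cx_3 = 9.5, cy_3 = 6.5, cz_3 = 8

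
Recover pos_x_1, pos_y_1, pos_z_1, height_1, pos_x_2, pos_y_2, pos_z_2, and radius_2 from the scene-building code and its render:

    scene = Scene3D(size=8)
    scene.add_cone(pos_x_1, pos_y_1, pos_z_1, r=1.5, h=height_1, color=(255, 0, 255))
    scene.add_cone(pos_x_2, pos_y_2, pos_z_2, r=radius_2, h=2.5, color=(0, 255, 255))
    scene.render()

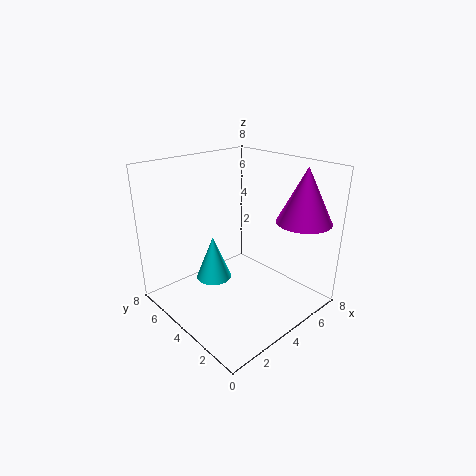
pos_x_1 = 6.5
pos_y_1 = 1.5
pos_z_1 = 5
height_1 = 3
pos_x_2 = 3
pos_y_2 = 5
pos_z_2 = 1.5
radius_2 = 1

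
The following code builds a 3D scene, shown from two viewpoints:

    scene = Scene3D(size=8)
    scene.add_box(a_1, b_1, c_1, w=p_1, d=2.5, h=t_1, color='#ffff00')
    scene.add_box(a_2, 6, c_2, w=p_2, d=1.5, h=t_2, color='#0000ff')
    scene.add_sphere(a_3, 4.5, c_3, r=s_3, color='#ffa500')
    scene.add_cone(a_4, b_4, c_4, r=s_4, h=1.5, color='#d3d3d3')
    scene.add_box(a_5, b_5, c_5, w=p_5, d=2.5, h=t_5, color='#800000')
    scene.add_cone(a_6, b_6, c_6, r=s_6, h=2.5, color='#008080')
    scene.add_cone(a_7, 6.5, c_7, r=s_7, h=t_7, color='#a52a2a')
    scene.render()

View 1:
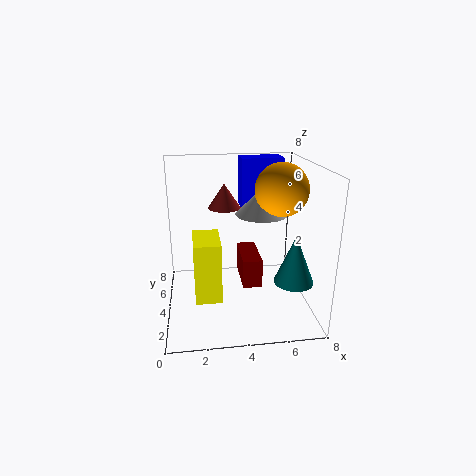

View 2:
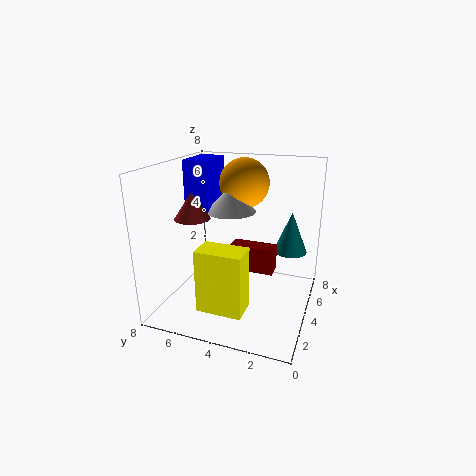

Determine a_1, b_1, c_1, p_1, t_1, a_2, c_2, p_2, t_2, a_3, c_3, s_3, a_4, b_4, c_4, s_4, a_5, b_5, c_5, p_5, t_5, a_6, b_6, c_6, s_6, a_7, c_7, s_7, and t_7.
a_1 = 1.5
b_1 = 3
c_1 = 0.5
p_1 = 1.5
t_1 = 3.5
a_2 = 4.5
c_2 = 5
p_2 = 2.5
t_2 = 3
a_3 = 6.5
c_3 = 6.5
s_3 = 1.5
a_4 = 5.5
b_4 = 5
c_4 = 5
s_4 = 1.5
a_5 = 4
b_5 = 2
c_5 = 2
p_5 = 1
t_5 = 1.5
a_6 = 6.5
b_6 = 1.5
c_6 = 2.5
s_6 = 1
a_7 = 3.5
c_7 = 5
s_7 = 1
t_7 = 1.5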